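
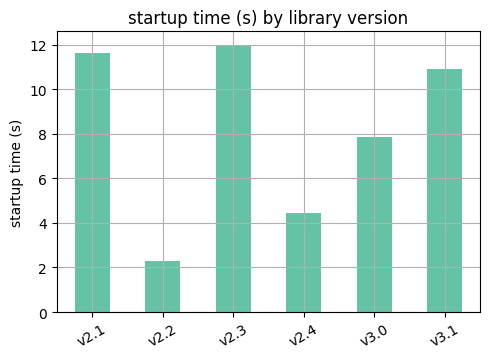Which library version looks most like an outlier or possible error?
v2.2

v2.2 ≈ 2; the rest sit between ≈ 4 and ≈ 12.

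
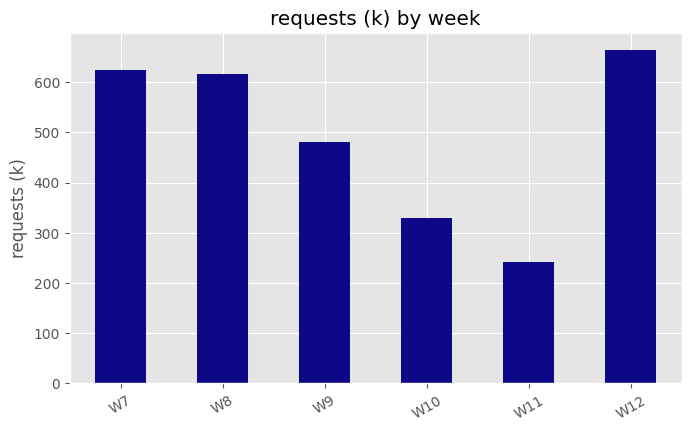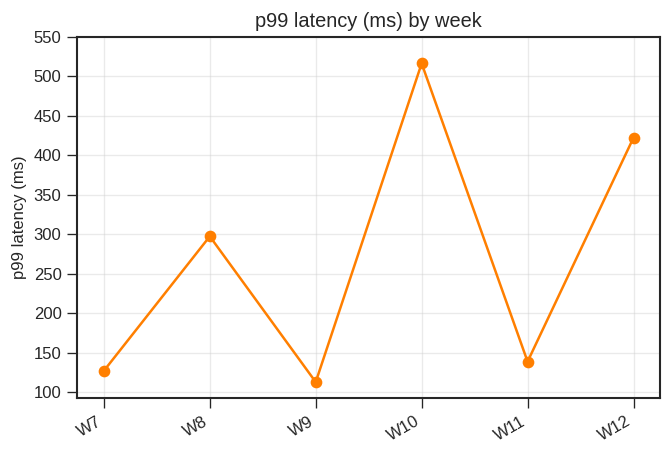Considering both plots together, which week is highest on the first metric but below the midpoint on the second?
W7

Chart 2 median p99 latency (ms) ≈ 200; below-median weeks: W7, W9, W11. Among those, W7 has the highest requests (k) (≈ 600).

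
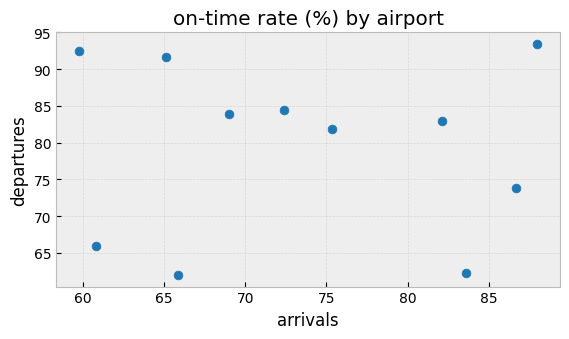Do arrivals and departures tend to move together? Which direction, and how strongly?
no clear correlation

Points are roughly uncorrelated; weak (|r| ≈ 0.0).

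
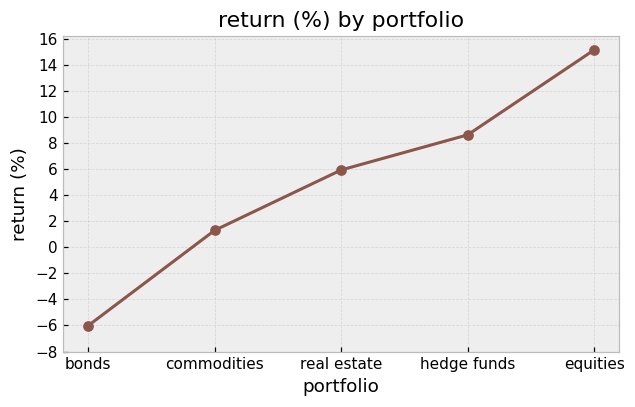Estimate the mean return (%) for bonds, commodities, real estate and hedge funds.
≈ 2

(-6 + 2 + 6 + 8) / 4 ≈ 2.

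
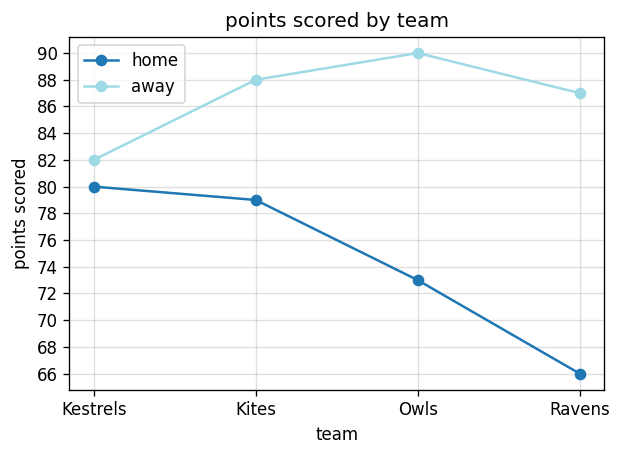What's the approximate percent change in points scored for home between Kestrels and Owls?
Kestrels ≈ 80, Owls ≈ 72; (72 − 80) / 80 ≈ -10%.

≈ -10%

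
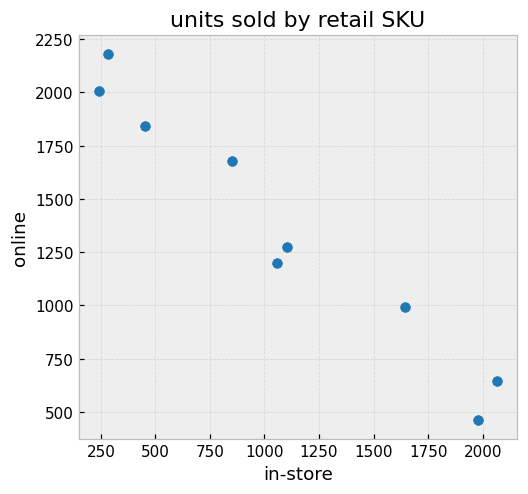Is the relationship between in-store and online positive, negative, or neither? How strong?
negative, strong

Points are negatively correlated; strong (|r| ≈ 1.0).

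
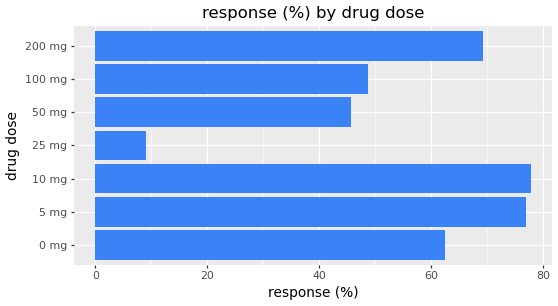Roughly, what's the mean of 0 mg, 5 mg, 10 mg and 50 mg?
(60 + 80 + 80 + 50) / 4 ≈ 68.

≈ 68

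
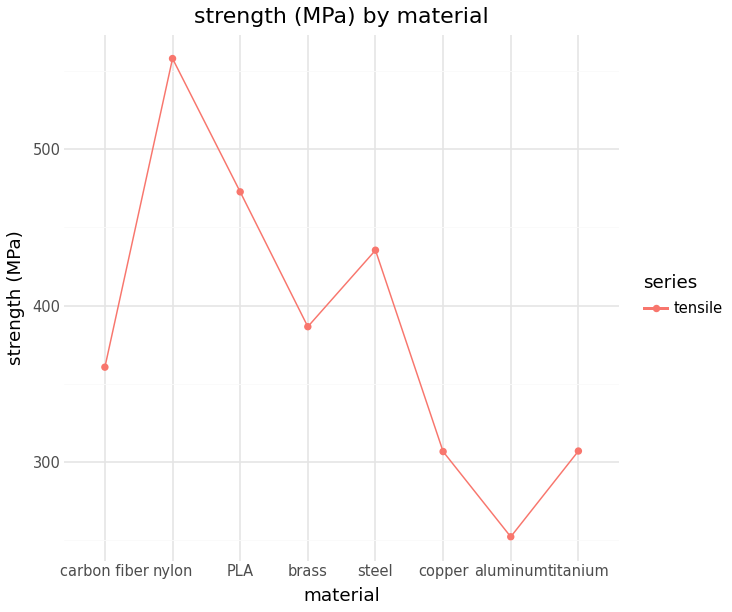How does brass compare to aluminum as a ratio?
brass ≈ 400, aluminum ≈ 250; 400/250 ≈ 1.6.

≈ 1.6×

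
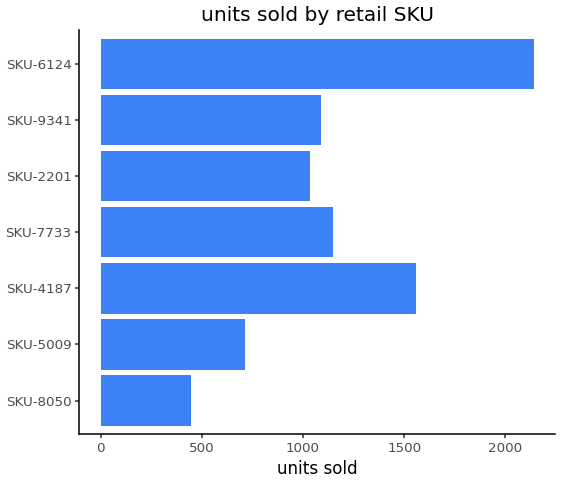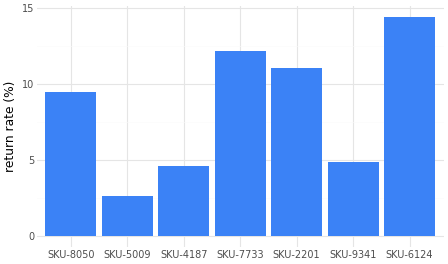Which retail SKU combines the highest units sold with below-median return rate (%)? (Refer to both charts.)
Chart 2 median return rate (%) ≈ 10; below-median retail SKUs: SKU-5009, SKU-4187, SKU-9341. Among those, SKU-4187 has the highest units sold (≈ 1600).

SKU-4187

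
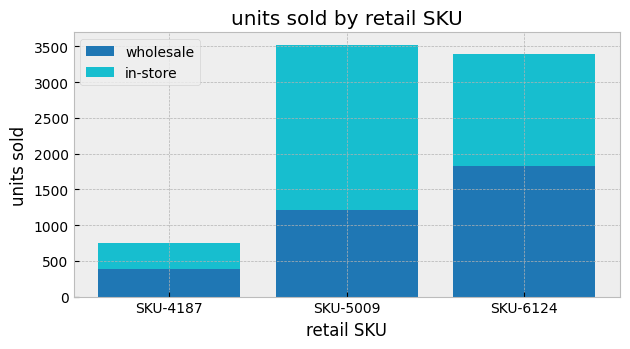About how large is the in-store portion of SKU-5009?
≈ 2500

in-store top ≈ 3500, bottom ≈ 1000; segment ≈ 2500.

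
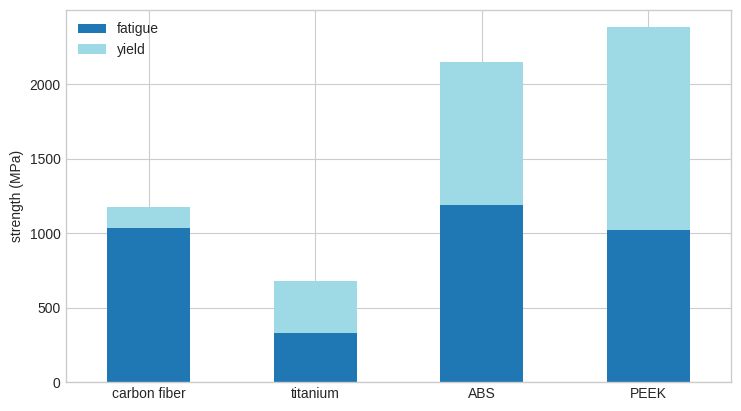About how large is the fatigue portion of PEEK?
fatigue top ≈ 1000, bottom ≈ 0; segment ≈ 1000.

≈ 1000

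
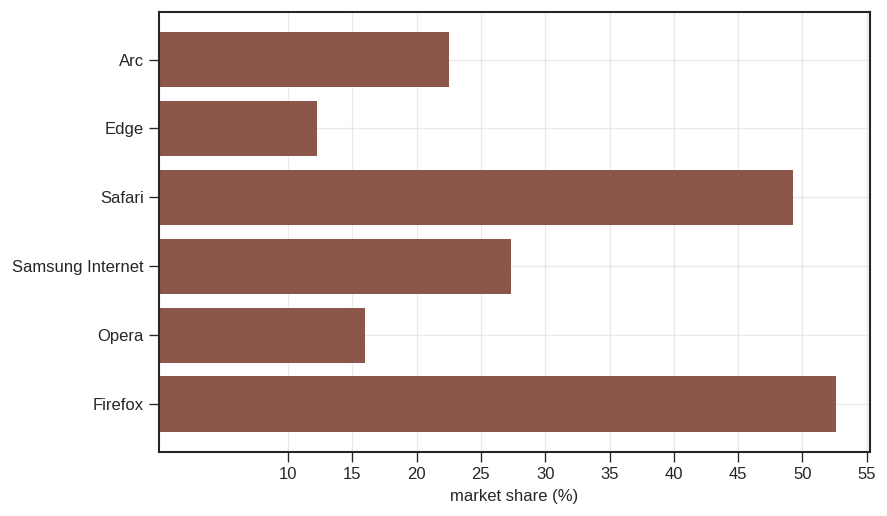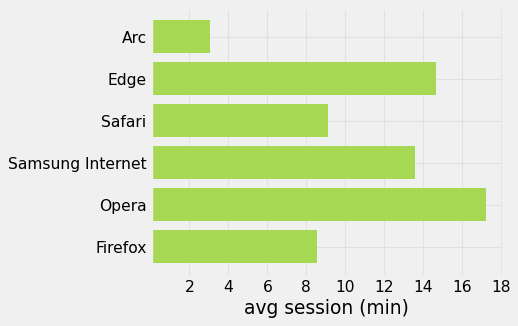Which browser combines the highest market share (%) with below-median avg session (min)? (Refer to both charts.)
Firefox

Chart 2 median avg session (min) ≈ 12; below-median browsers: Arc, Safari, Firefox. Among those, Firefox has the highest market share (%) (≈ 55).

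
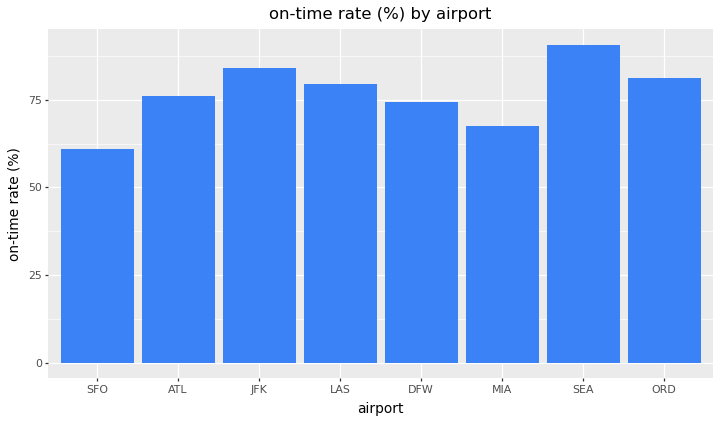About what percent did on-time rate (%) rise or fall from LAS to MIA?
LAS ≈ 80, MIA ≈ 70; (70 − 80) / 80 ≈ -12.5%.

≈ -12.5%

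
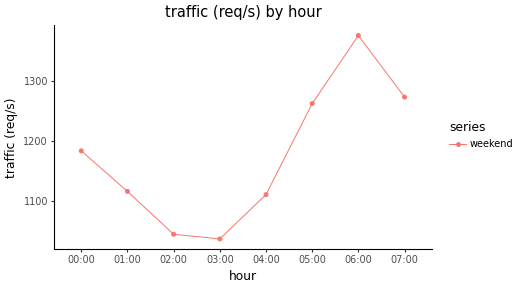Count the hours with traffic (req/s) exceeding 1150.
Above 1150: 00:00, 05:00, 06:00, 07:00.

4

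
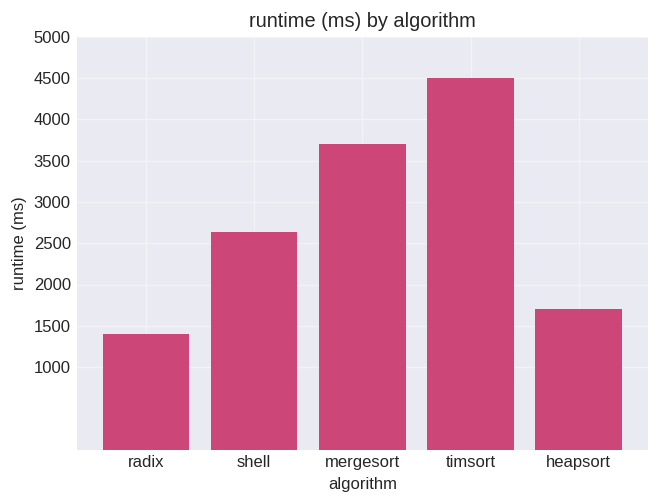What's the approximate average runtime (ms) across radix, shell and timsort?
≈ 2833

(1500 + 2500 + 4500) / 3 ≈ 2833.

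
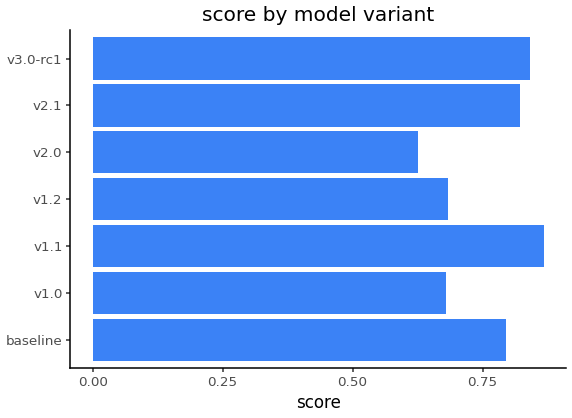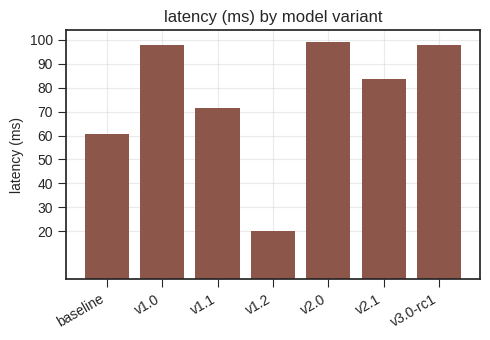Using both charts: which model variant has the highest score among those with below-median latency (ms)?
Chart 2 median latency (ms) ≈ 80; below-median model variants: baseline, v1.1, v1.2. Among those, v1.1 has the highest score (≈ 0.9).

v1.1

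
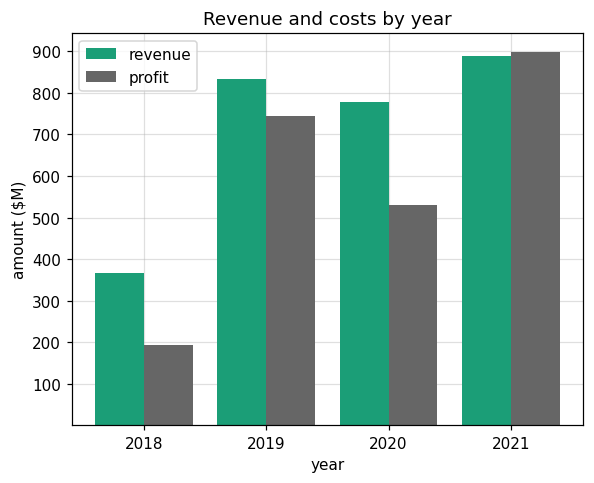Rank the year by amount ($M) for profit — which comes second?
2019

Top 3 for profit: 2021 ≈ 900, 2019 ≈ 700, 2020 ≈ 500.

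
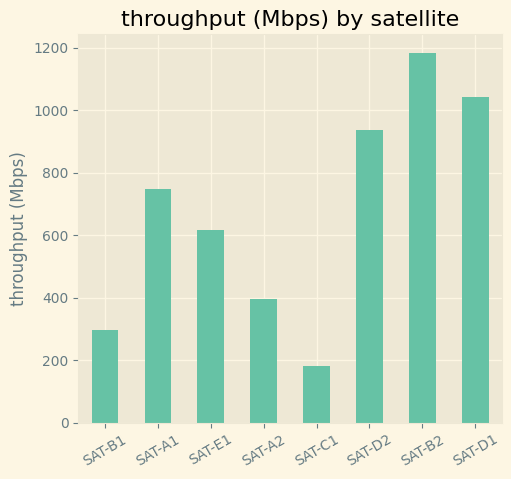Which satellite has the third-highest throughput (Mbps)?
SAT-D2

Top 4: SAT-B2 ≈ 1200, SAT-D1 ≈ 1000, SAT-D2 ≈ 900, SAT-A1 ≈ 700.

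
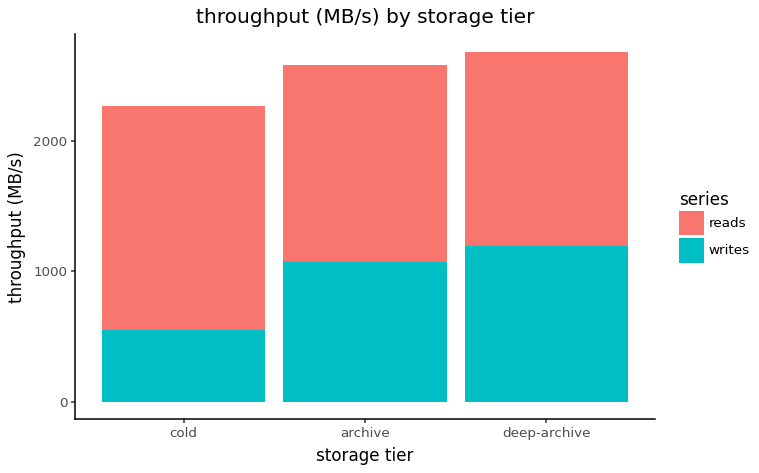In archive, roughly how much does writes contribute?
writes top ≈ 1000, bottom ≈ 0; segment ≈ 1000.

≈ 1000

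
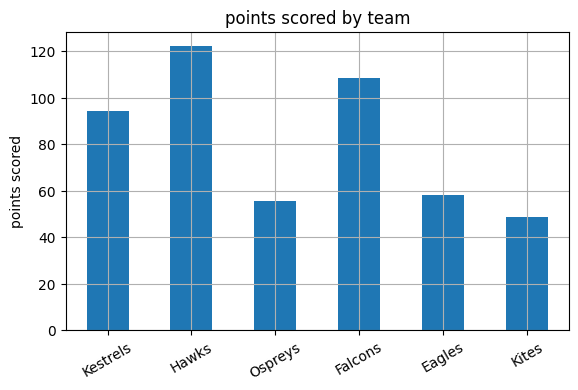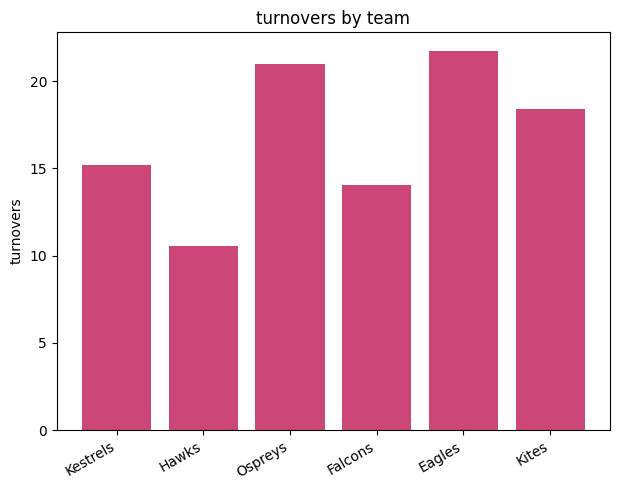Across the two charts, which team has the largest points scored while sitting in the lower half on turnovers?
Chart 2 median turnovers ≈ 16; below-median teams: Kestrels, Hawks, Falcons. Among those, Hawks has the highest points scored (≈ 120).

Hawks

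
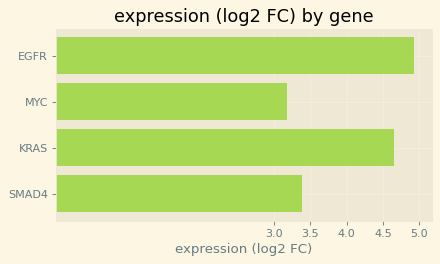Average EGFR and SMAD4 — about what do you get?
(5.0 + 3.5) / 2 ≈ 4.25.

≈ 4.25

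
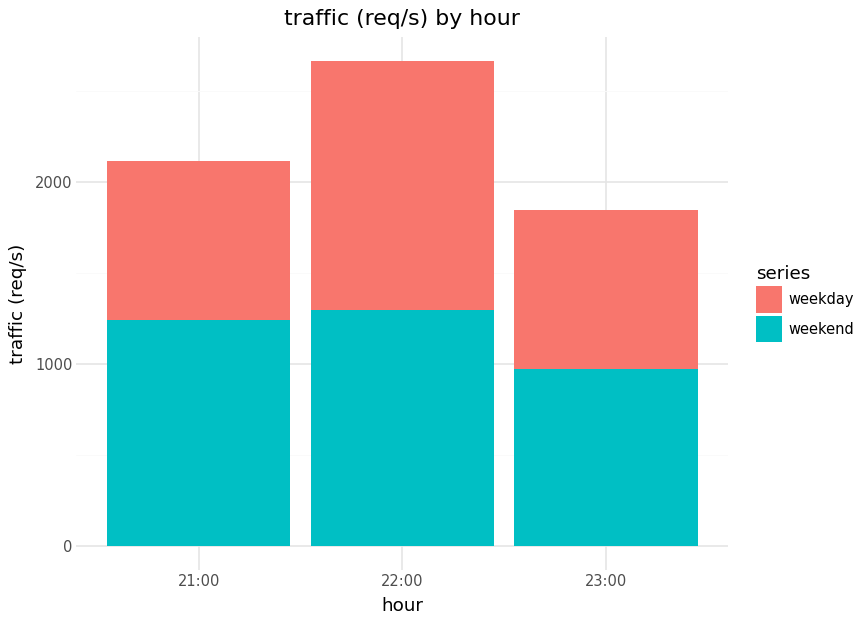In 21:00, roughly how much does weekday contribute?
≈ 1000

weekday top ≈ 2000, bottom ≈ 1000; segment ≈ 1000.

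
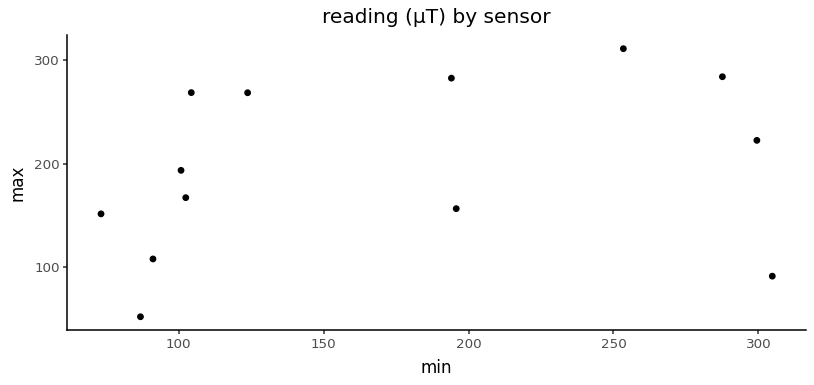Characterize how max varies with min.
positive, weak

Points are positively correlated; weak (|r| ≈ 0.3).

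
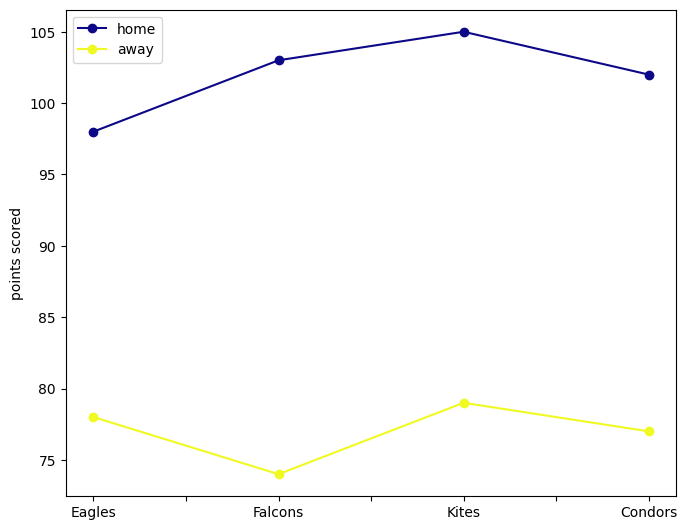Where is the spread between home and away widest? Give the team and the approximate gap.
Falcons: home ≈ 105, away ≈ 75 → gap ≈ 30. Next-largest (Kites) is only ≈ 25.

Falcons, ≈ 30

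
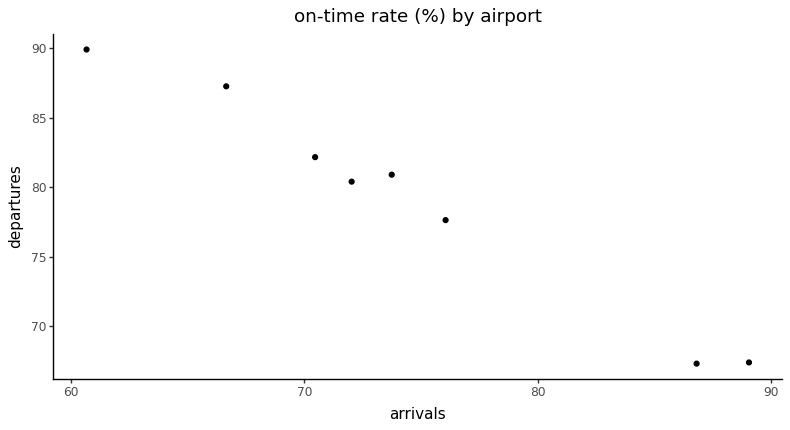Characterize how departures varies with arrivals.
negative, strong

Points are negatively correlated; strong (|r| ≈ 1.0).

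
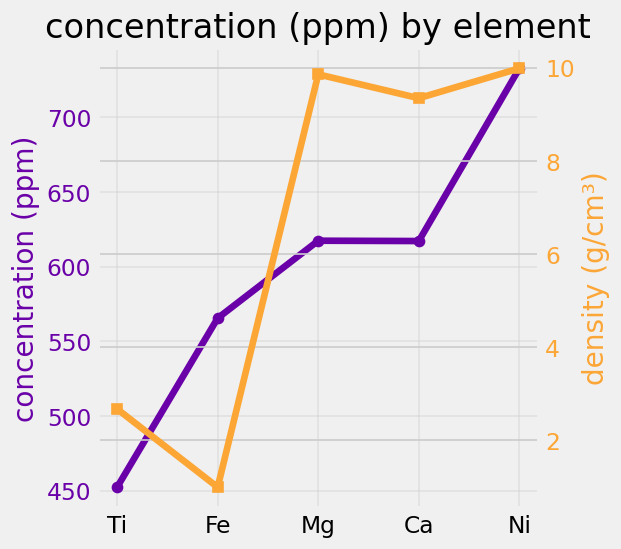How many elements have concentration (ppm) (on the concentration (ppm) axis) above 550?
4

Above 550: Fe, Mg, Ca, Ni.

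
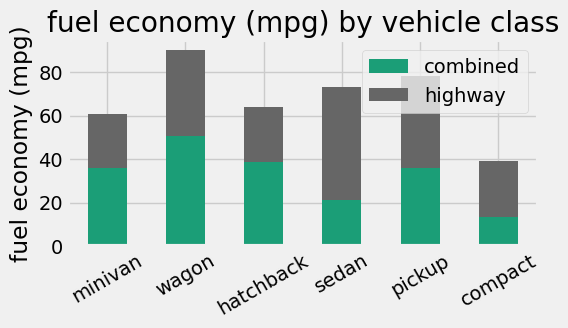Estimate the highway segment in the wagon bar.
highway top ≈ 90, bottom ≈ 50; segment ≈ 40.

≈ 40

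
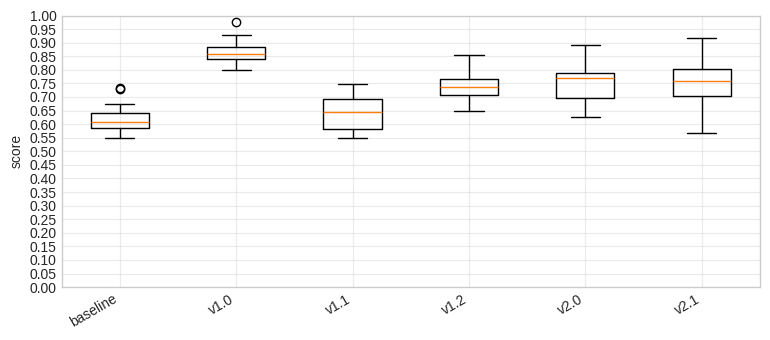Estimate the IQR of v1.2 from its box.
≈ 0.05

Q3 ≈ 0.75, Q1 ≈ 0.70; IQR ≈ 0.05.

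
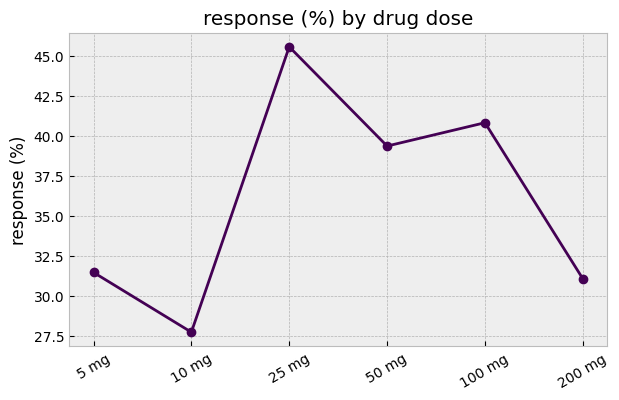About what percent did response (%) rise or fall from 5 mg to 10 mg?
5 mg ≈ 32, 10 mg ≈ 28; (28 − 32) / 32 ≈ -12.5%.

≈ -12.5%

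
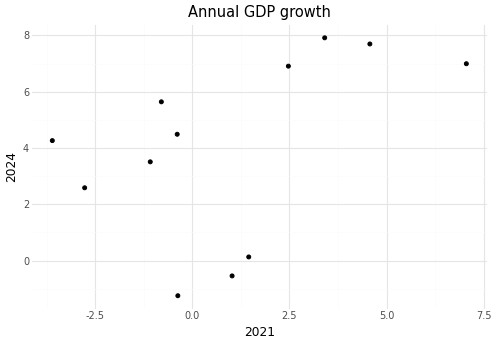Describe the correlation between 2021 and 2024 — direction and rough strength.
Points are positively correlated; moderate (|r| ≈ 0.5).

positive, moderate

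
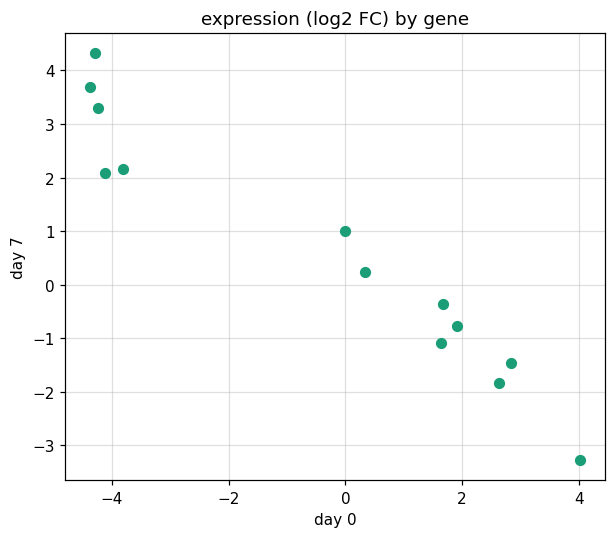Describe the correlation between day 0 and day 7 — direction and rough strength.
Points are negatively correlated; strong (|r| ≈ 1.0).

negative, strong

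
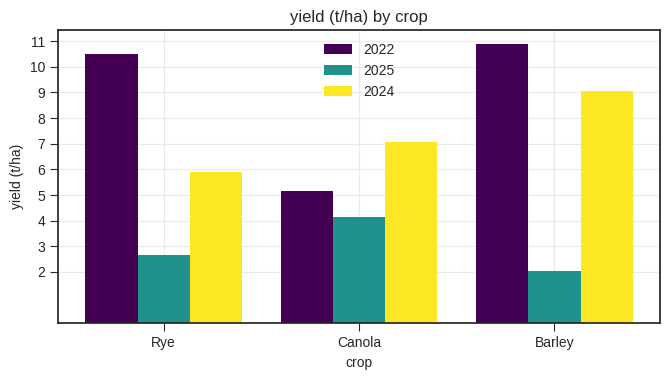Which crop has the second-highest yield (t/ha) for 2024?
Top 3 for 2024: Barley ≈ 9, Canola ≈ 7, Rye ≈ 6.

Canola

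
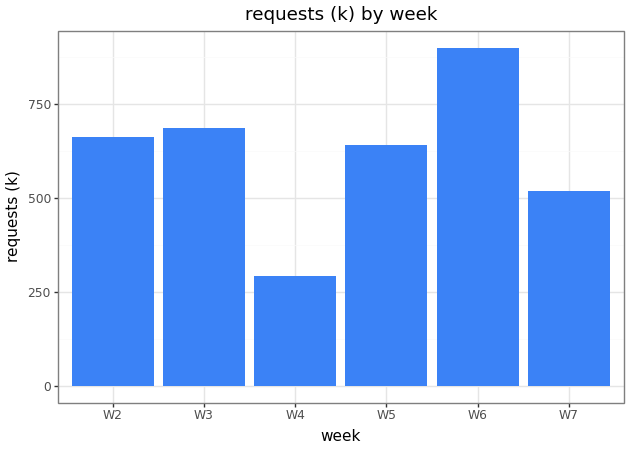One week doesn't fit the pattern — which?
W4

W4 ≈ 300; the rest sit between ≈ 500 and ≈ 900.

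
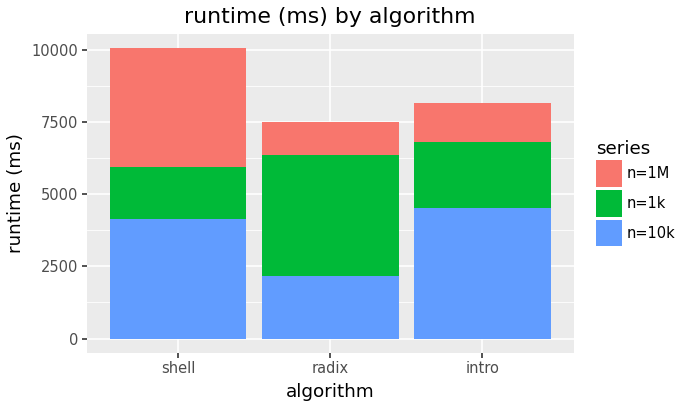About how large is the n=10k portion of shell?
≈ 4000

n=10k top ≈ 4000, bottom ≈ 0; segment ≈ 4000.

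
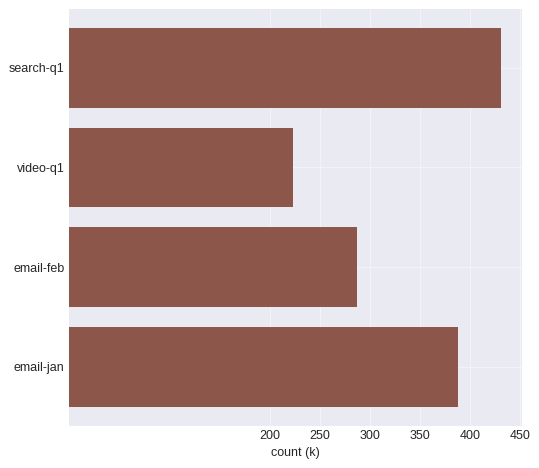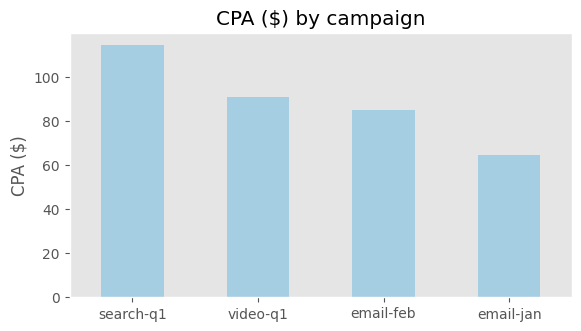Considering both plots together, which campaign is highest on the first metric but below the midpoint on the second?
email-jan

Chart 2 median CPA ($) ≈ 80; below-median campaigns: email-feb, email-jan. Among those, email-jan has the highest count (k) (≈ 400).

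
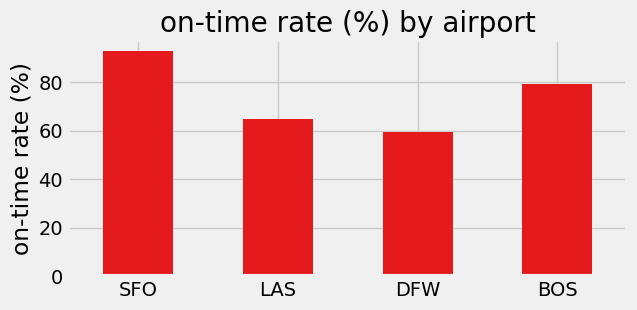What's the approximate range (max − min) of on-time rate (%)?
≈ 30

Max SFO ≈ 90, min DFW ≈ 60; range ≈ 30.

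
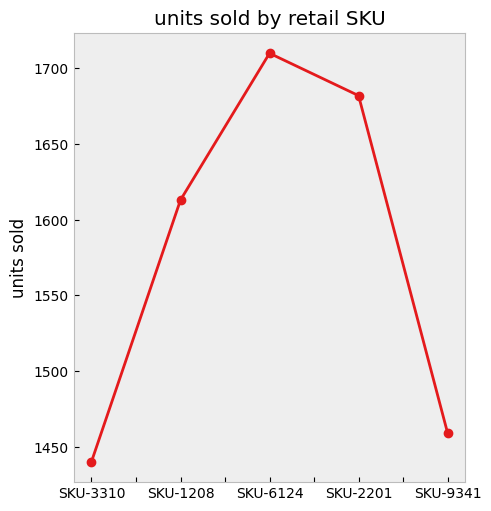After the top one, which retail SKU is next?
SKU-2201

Top 3: SKU-6124 ≈ 1700, SKU-2201 ≈ 1675, SKU-1208 ≈ 1625.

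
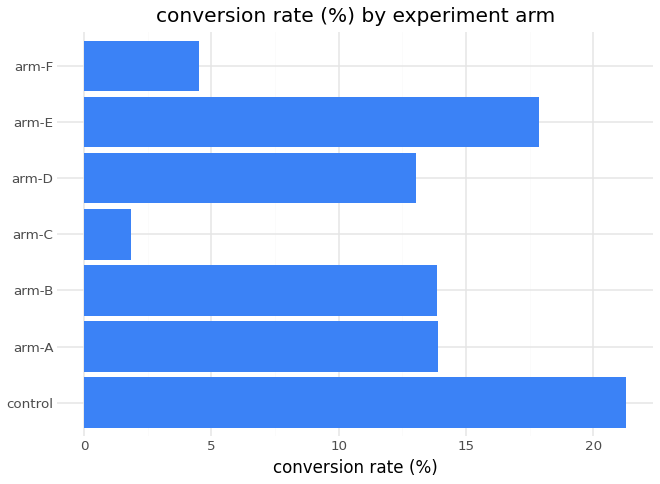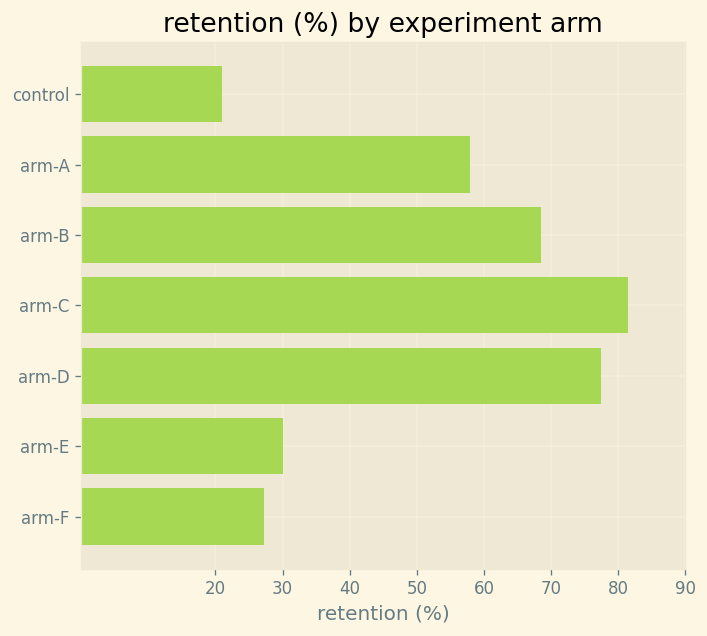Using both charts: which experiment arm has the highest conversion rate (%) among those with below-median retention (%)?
Chart 2 median retention (%) ≈ 60; below-median experiment arms: control, arm-E, arm-F. Among those, control has the highest conversion rate (%) (≈ 22).

control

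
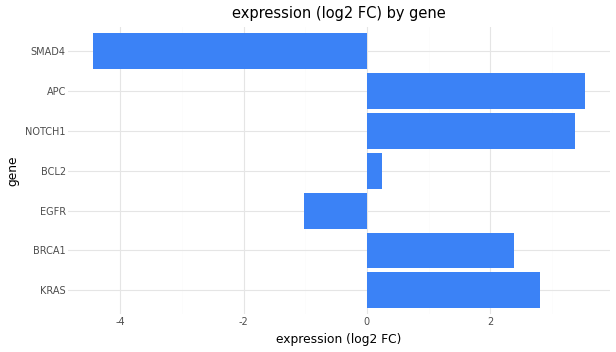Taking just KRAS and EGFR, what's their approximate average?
≈ 1

(3 + -1) / 2 ≈ 1.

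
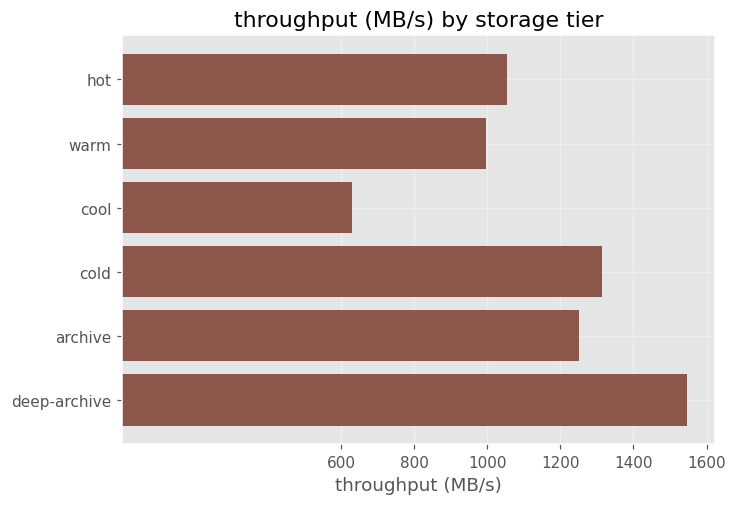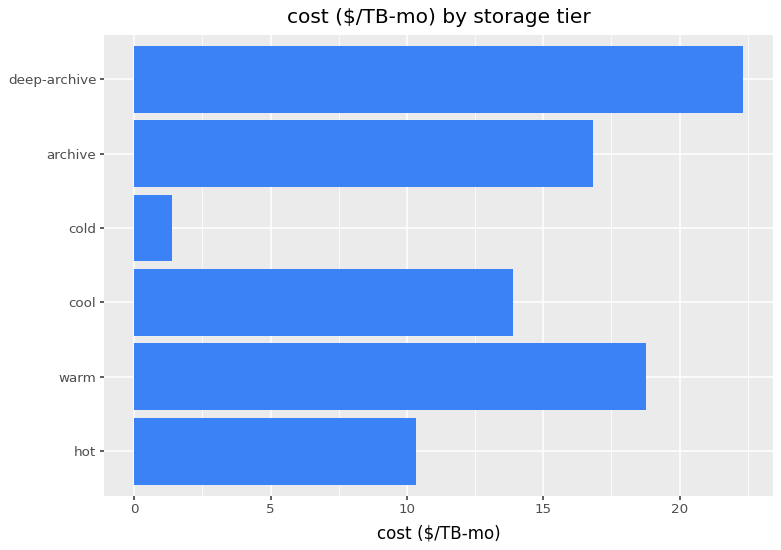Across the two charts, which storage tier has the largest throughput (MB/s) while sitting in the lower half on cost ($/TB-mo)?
cold

Chart 2 median cost ($/TB-mo) ≈ 15; below-median storage tiers: hot, cool, cold. Among those, cold has the highest throughput (MB/s) (≈ 1400).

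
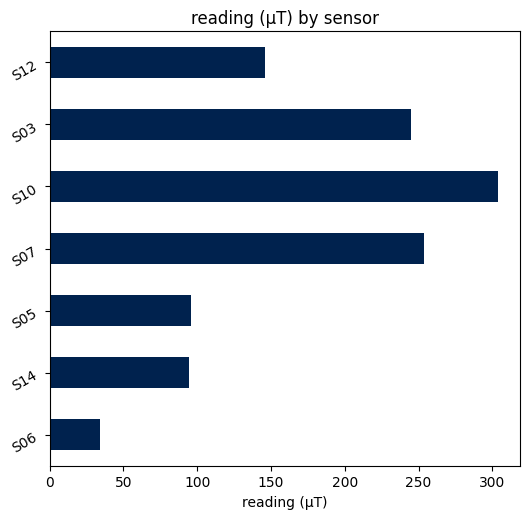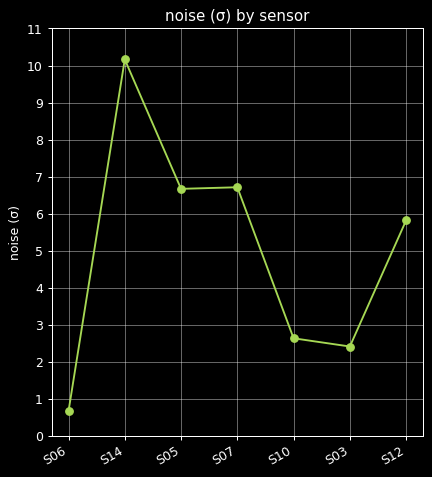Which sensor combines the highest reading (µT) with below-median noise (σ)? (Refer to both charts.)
S10

Chart 2 median noise (σ) ≈ 6; below-median sensors: S06, S10, S03. Among those, S10 has the highest reading (µT) (≈ 300).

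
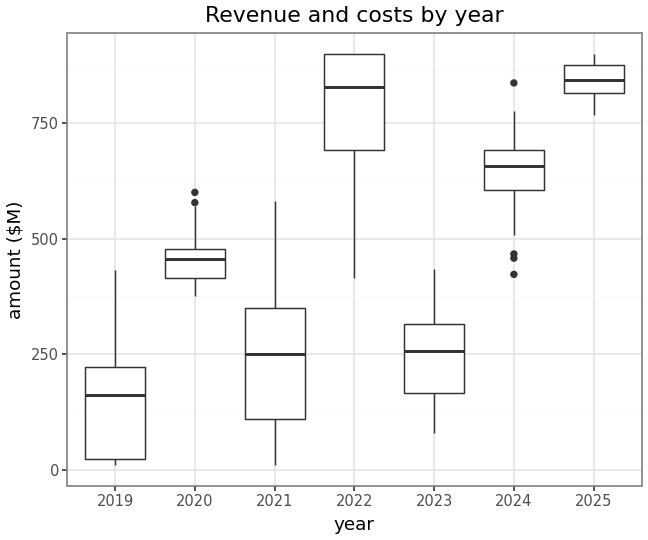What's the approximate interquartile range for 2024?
Q3 ≈ 700, Q1 ≈ 600; IQR ≈ 100.

≈ 100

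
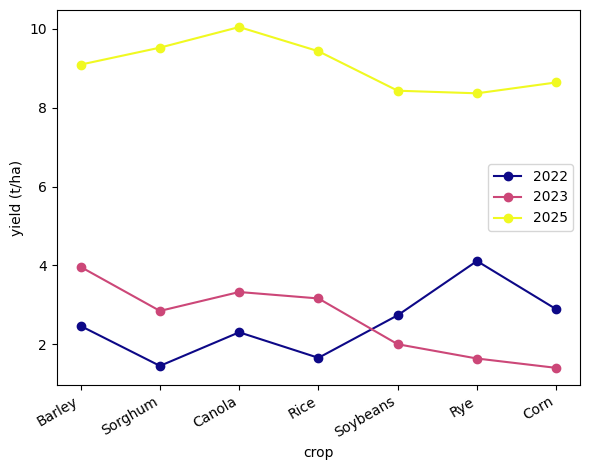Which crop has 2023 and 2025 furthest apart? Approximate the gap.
Corn, ≈ 8 t/ha

Corn: 2023 ≈ 1, 2025 ≈ 9 → gap ≈ 8. Next-largest (Rye) is only ≈ 6.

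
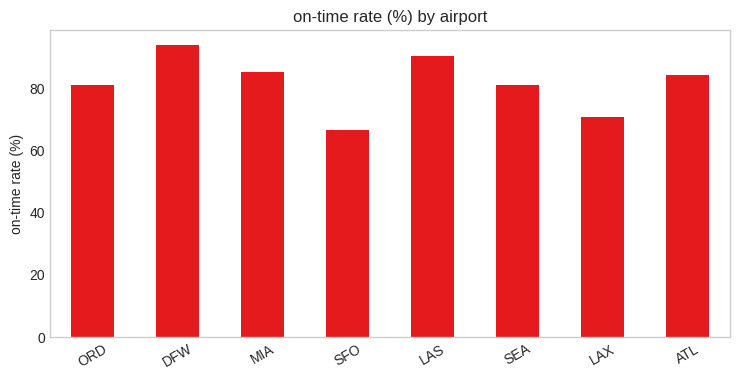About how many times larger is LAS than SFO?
LAS ≈ 90, SFO ≈ 70; 90/70 ≈ 1.29.

≈ 1.29×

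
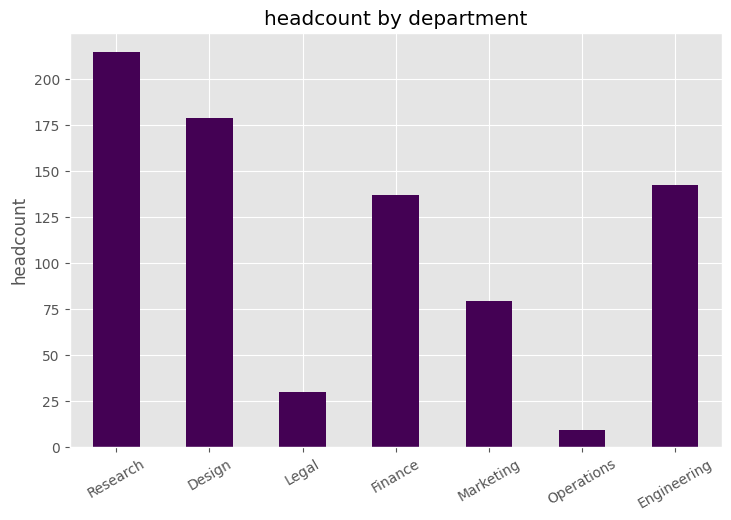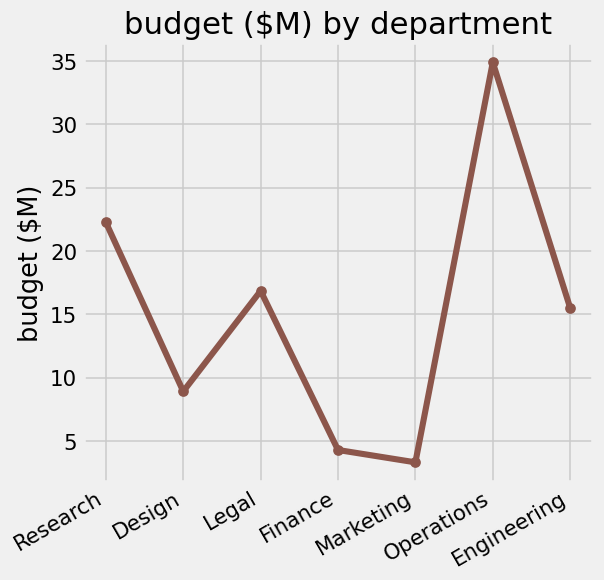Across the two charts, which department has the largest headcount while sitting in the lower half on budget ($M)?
Design

Chart 2 median budget ($M) ≈ 15; below-median departments: Design, Finance, Marketing. Among those, Design has the highest headcount (≈ 180).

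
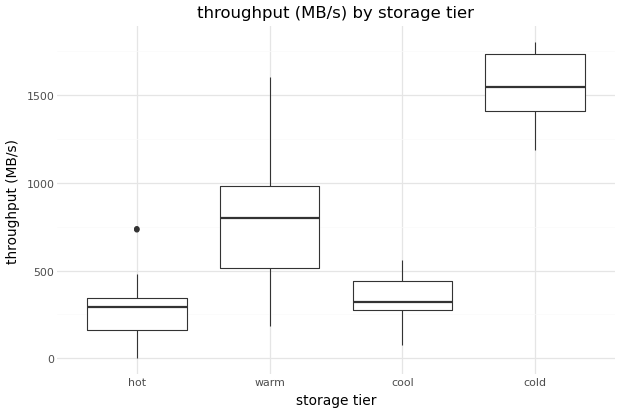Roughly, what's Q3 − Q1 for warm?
≈ 400

Q3 ≈ 1000, Q1 ≈ 600; IQR ≈ 400.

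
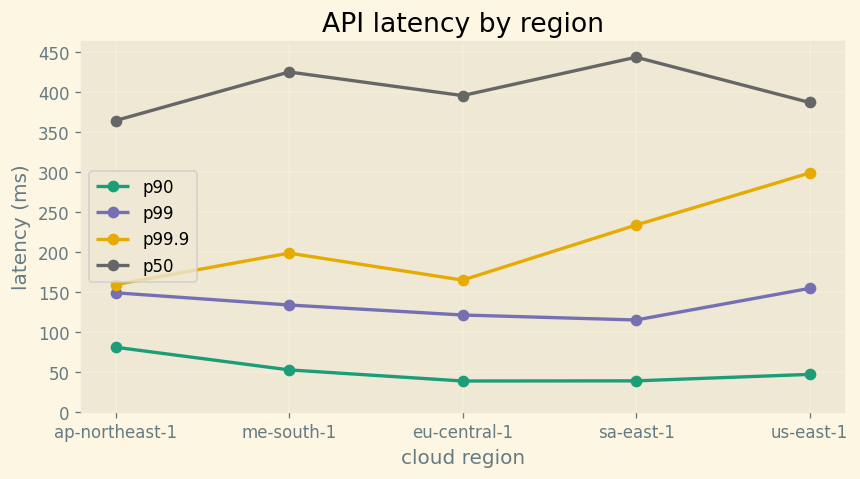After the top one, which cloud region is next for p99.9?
Top 3 for p99.9: us-east-1 ≈ 300, sa-east-1 ≈ 250, me-south-1 ≈ 200.

sa-east-1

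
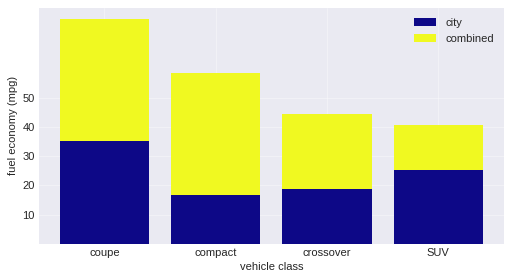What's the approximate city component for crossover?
city top ≈ 20, bottom ≈ 0; segment ≈ 20.

≈ 20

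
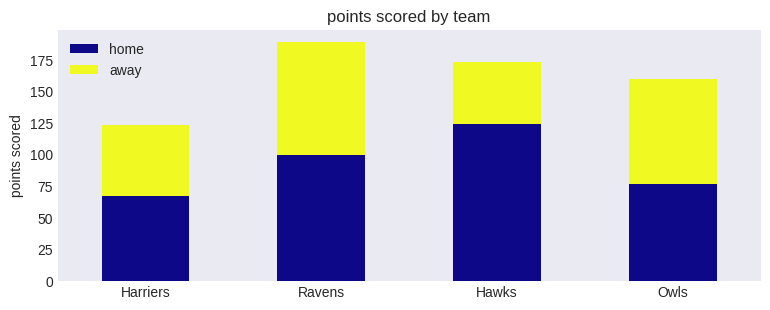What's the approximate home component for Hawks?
≈ 120

home top ≈ 120, bottom ≈ 0; segment ≈ 120.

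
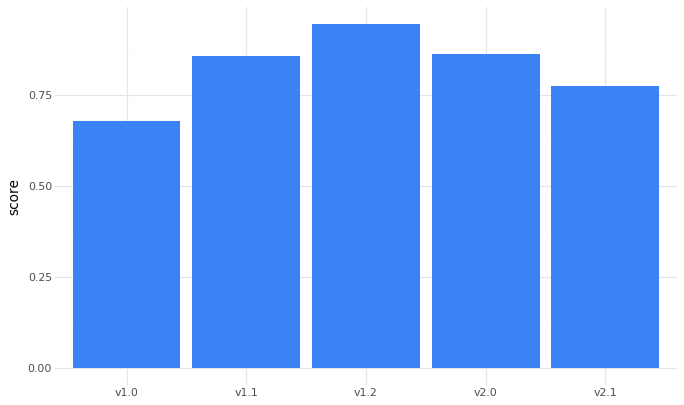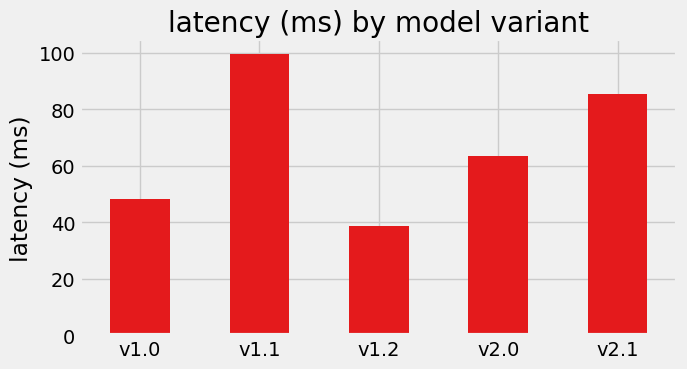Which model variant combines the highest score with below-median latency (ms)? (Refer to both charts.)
Chart 2 median latency (ms) ≈ 60; below-median model variants: v1.0, v1.2. Among those, v1.2 has the highest score (≈ 0.9).

v1.2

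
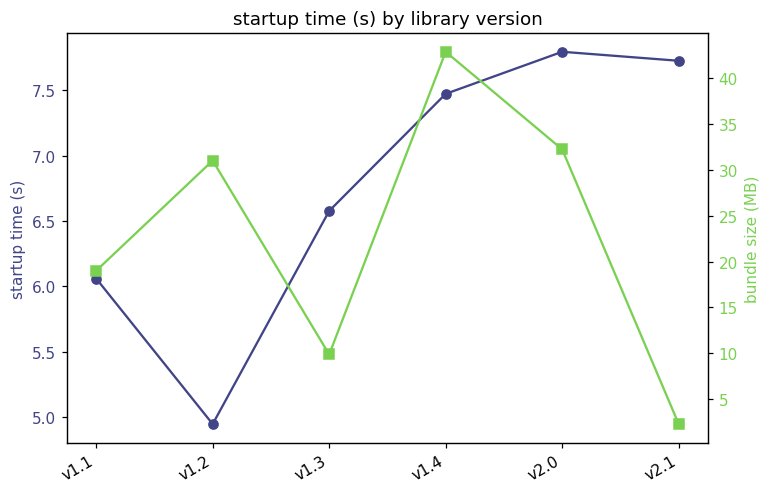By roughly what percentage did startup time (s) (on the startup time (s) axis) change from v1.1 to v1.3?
≈ +8.3%

v1.1 ≈ 6.0, v1.3 ≈ 6.5; (6.5 − 6.0) / 6.0 ≈ +8.3%.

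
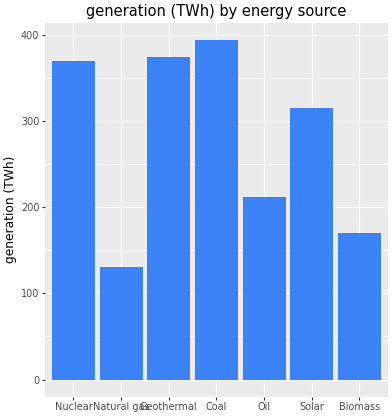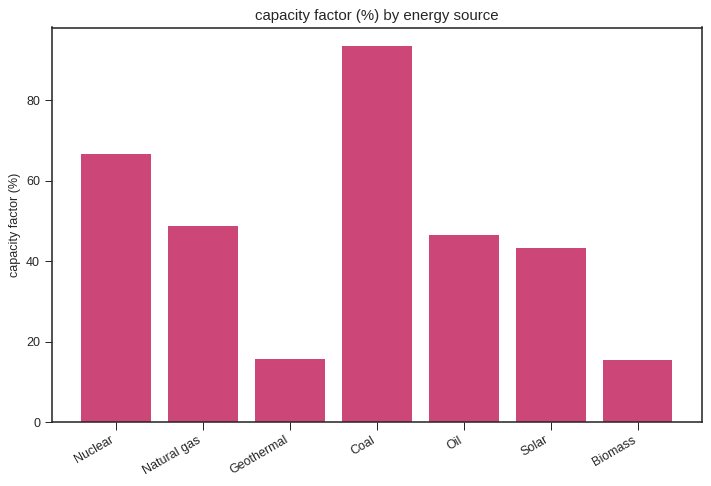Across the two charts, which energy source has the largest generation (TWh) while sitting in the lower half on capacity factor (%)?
Chart 2 median capacity factor (%) ≈ 50; below-median energy sources: Geothermal, Solar, Biomass. Among those, Geothermal has the highest generation (TWh) (≈ 350).

Geothermal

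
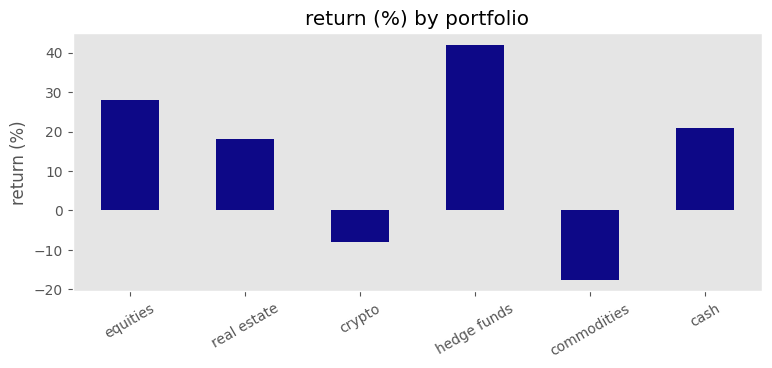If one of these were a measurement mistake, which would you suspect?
commodities

commodities ≈ -20; the rest sit between ≈ -10 and ≈ 40.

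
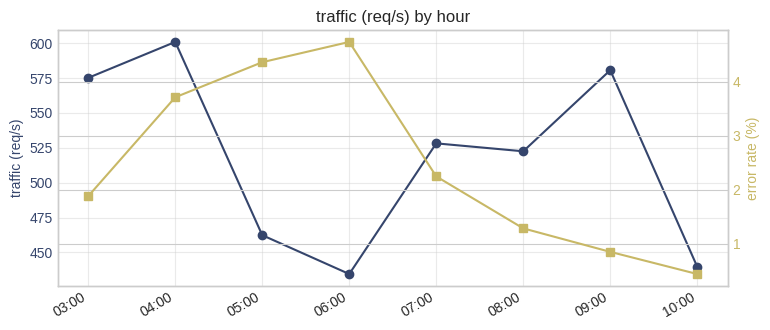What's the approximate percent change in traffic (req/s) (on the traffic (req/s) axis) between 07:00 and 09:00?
≈ +11.5%

07:00 ≈ 520, 09:00 ≈ 580; (580 − 520) / 520 ≈ +11.5%.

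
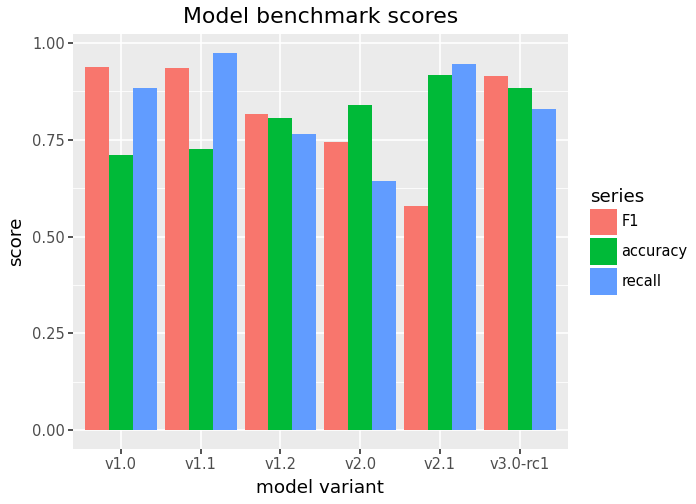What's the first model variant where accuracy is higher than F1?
v2.0

v1.2: accuracy ≈ 0.8 vs F1 ≈ 0.8 (not yet); v2.0: accuracy ≈ 0.8 vs F1 ≈ 0.7 (first crossover).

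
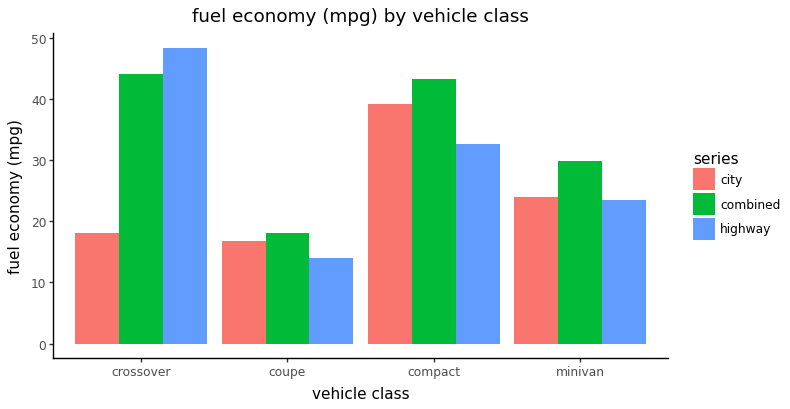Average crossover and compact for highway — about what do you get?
≈ 42

(50 + 35) / 2 ≈ 42.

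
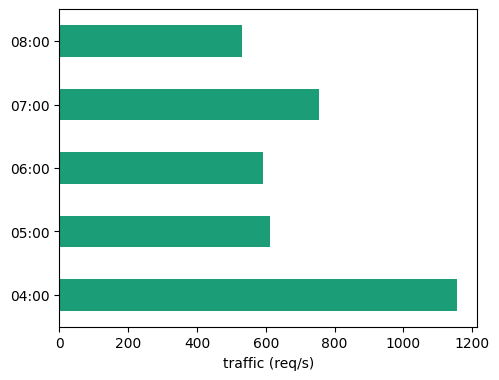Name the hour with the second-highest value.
07:00

Top 3: 04:00 ≈ 1200, 07:00 ≈ 800, 05:00 ≈ 600.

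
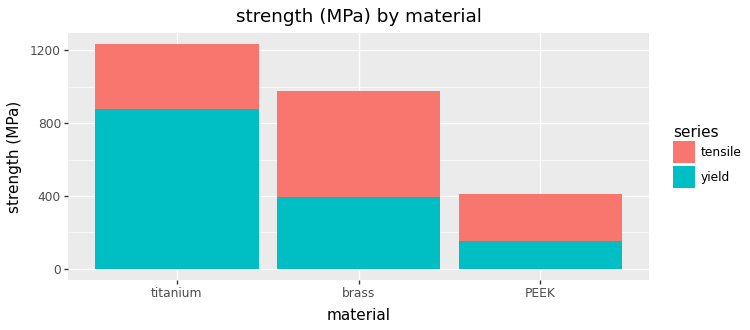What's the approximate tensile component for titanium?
≈ 400

tensile top ≈ 1200, bottom ≈ 800; segment ≈ 400.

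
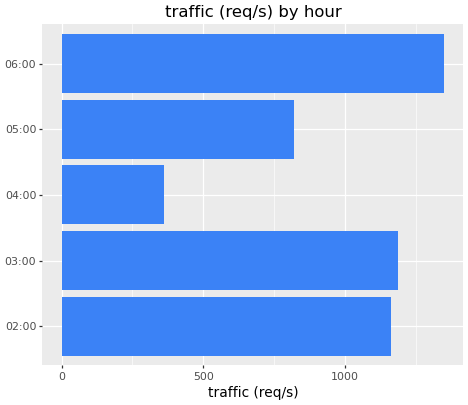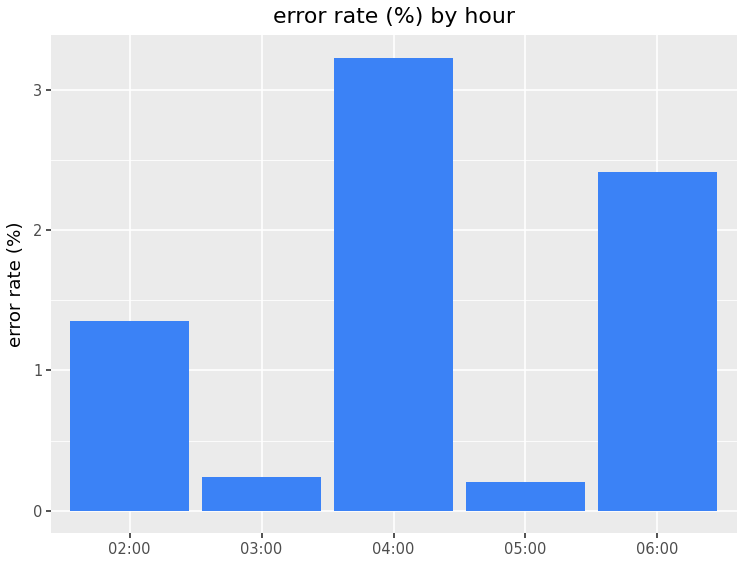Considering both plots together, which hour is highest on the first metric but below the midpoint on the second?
Chart 2 median error rate (%) ≈ 1.5; below-median hours: 03:00, 05:00. Among those, 03:00 has the highest traffic (req/s) (≈ 1200).

03:00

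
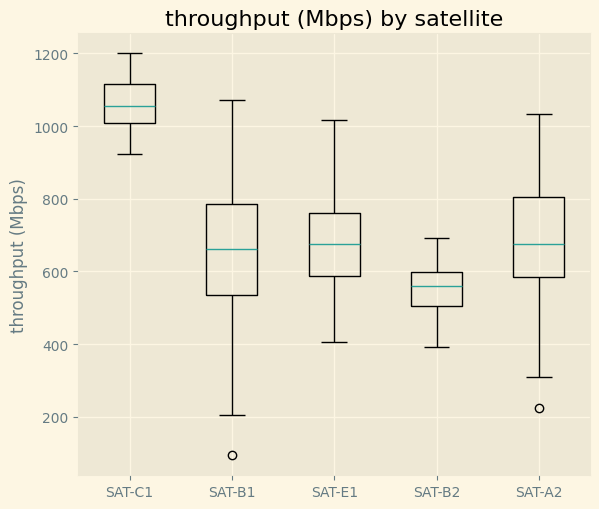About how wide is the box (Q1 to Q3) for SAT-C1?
Q3 ≈ 1100, Q1 ≈ 1000; IQR ≈ 100.

≈ 100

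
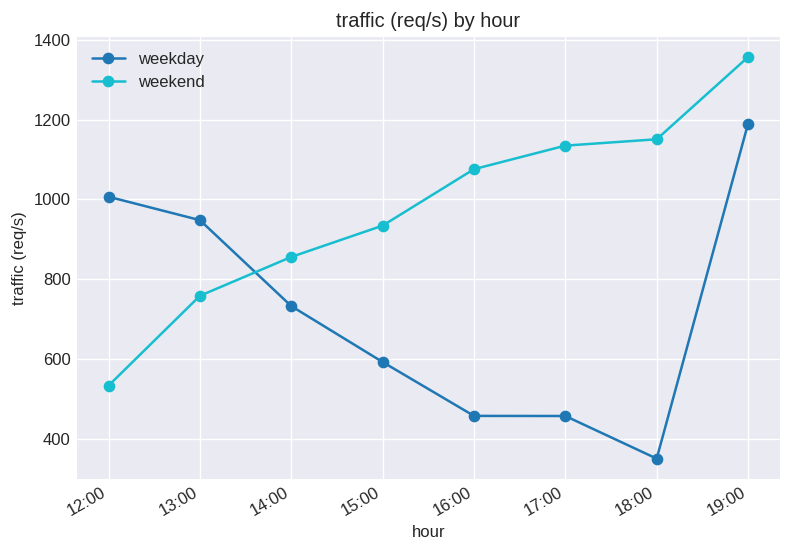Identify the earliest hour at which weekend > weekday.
14:00

13:00: weekend ≈ 800 vs weekday ≈ 900 (not yet); 14:00: weekend ≈ 900 vs weekday ≈ 700 (first crossover).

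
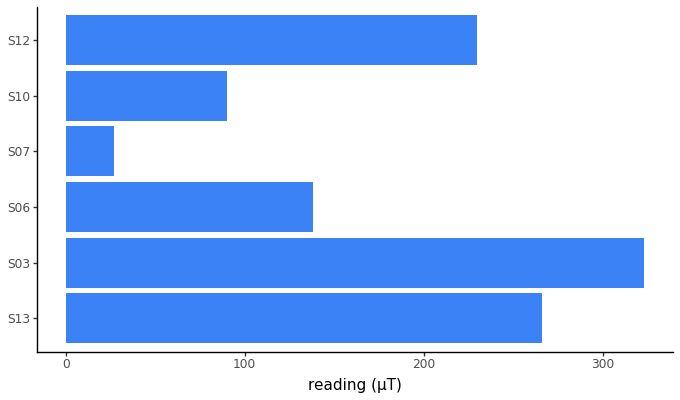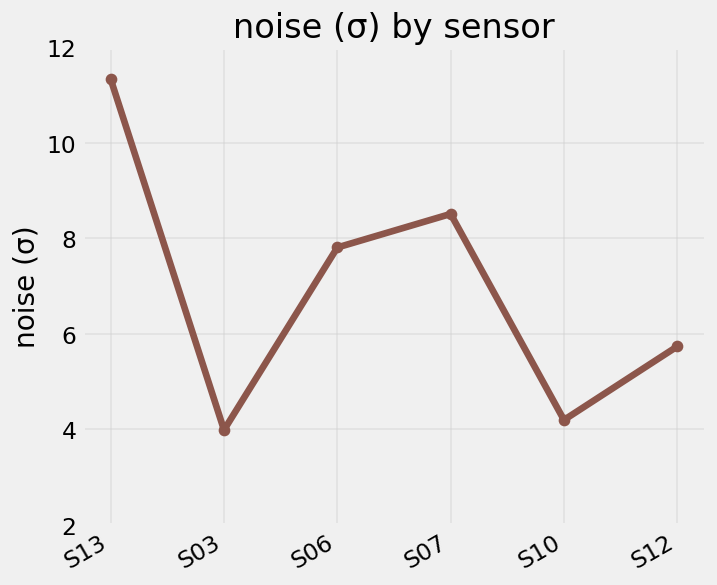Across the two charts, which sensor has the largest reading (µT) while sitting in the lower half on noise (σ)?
Chart 2 median noise (σ) ≈ 6; below-median sensors: S03, S10, S12. Among those, S03 has the highest reading (µT) (≈ 300).

S03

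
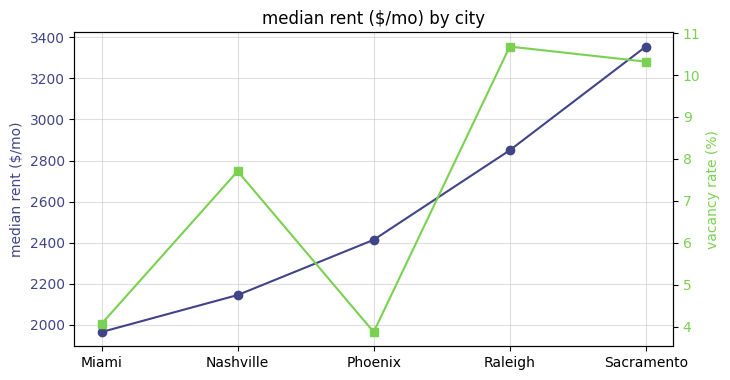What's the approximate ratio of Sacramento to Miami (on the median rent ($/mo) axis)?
≈ 1.7×

Sacramento ≈ 3400, Miami ≈ 2000; 3400/2000 ≈ 1.7.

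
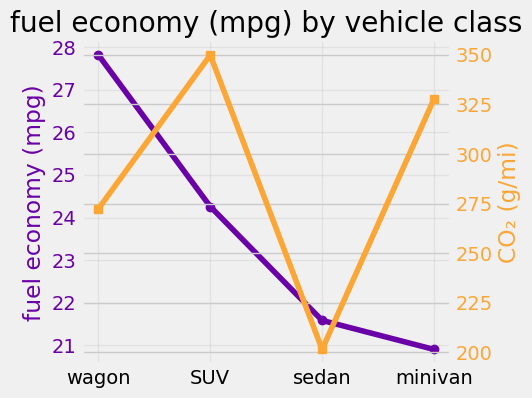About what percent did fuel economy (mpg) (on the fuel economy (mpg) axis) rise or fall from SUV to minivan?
SUV ≈ 24, minivan ≈ 21; (21 − 24) / 24 ≈ -12.5%.

≈ -12.5%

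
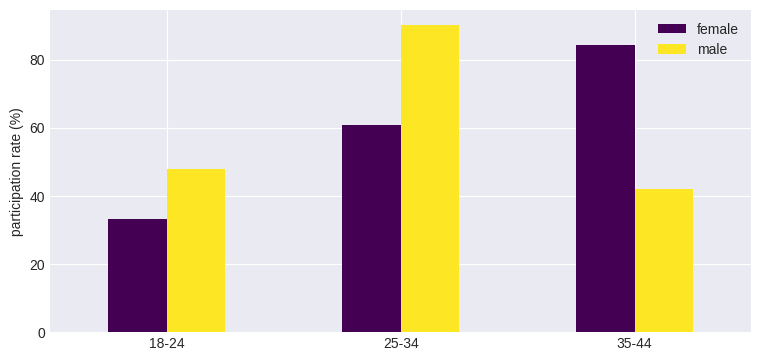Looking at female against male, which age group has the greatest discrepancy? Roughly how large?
35-44, ≈ 40 %

35-44: female ≈ 80, male ≈ 40 → gap ≈ 40. Next-largest (25-34) is only ≈ 30.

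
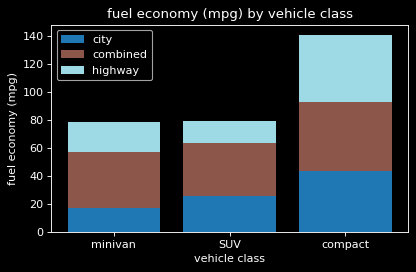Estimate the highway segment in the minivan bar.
highway top ≈ 80, bottom ≈ 60; segment ≈ 20.

≈ 20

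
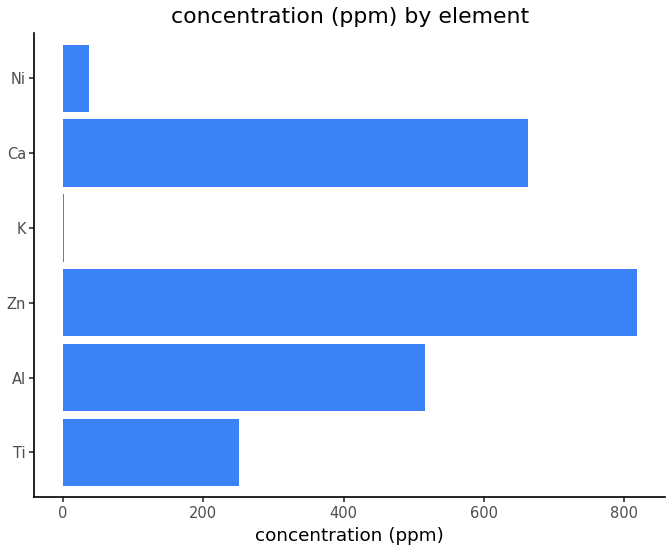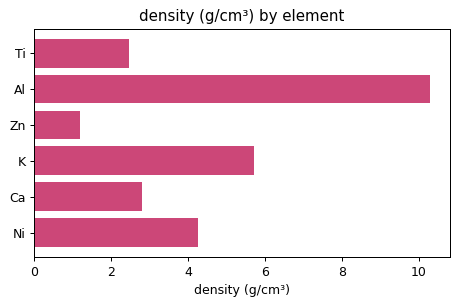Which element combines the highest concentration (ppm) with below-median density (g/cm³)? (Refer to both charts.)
Chart 2 median density (g/cm³) ≈ 4; below-median elements: Ti, Zn, Ca. Among those, Zn has the highest concentration (ppm) (≈ 800).

Zn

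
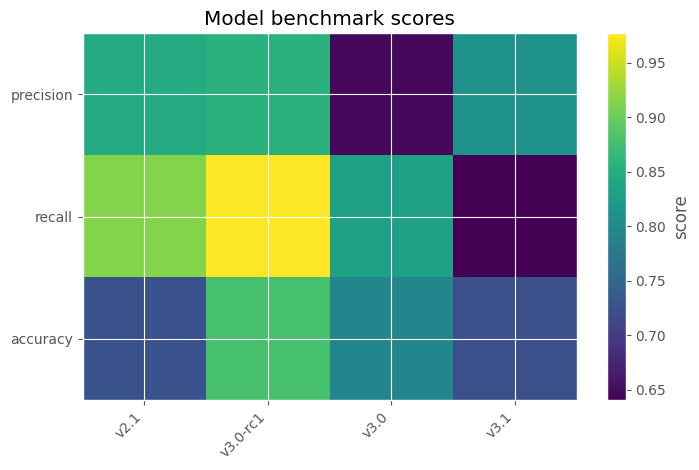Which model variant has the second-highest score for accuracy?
Top 3 for accuracy: v3.0-rc1 ≈ 0.90, v3.0 ≈ 0.80, v2.1 ≈ 0.75.

v3.0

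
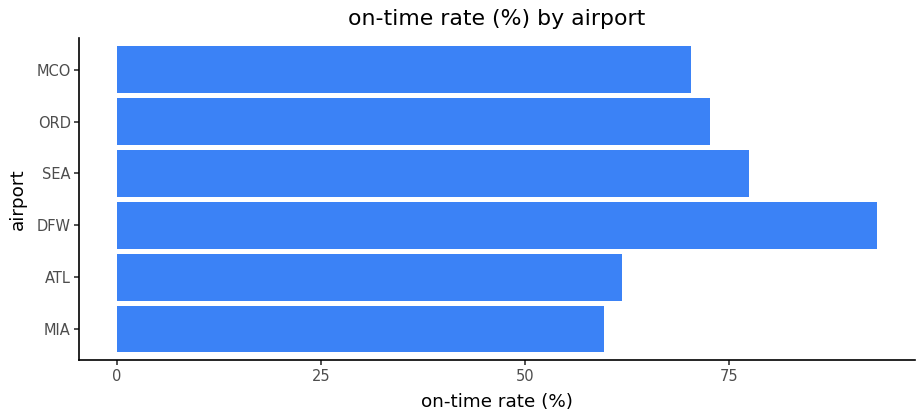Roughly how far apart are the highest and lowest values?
≈ 30

Max DFW ≈ 90, min MIA ≈ 60; range ≈ 30.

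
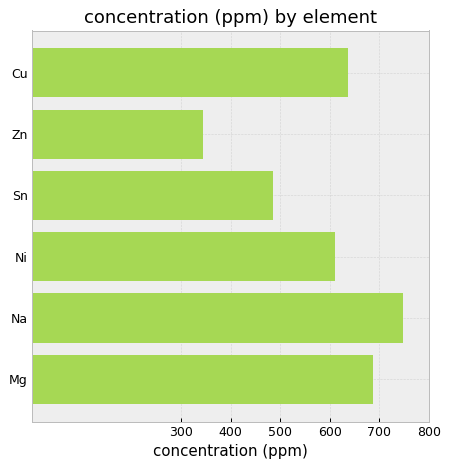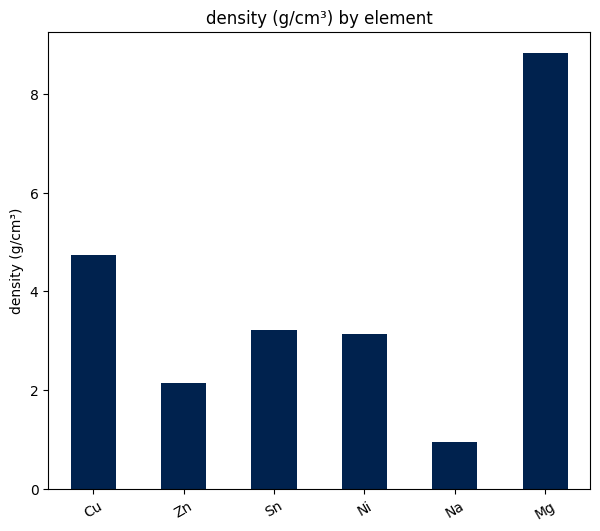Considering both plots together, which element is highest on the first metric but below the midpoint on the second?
Na

Chart 2 median density (g/cm³) ≈ 3; below-median elements: Zn, Ni, Na. Among those, Na has the highest concentration (ppm) (≈ 700).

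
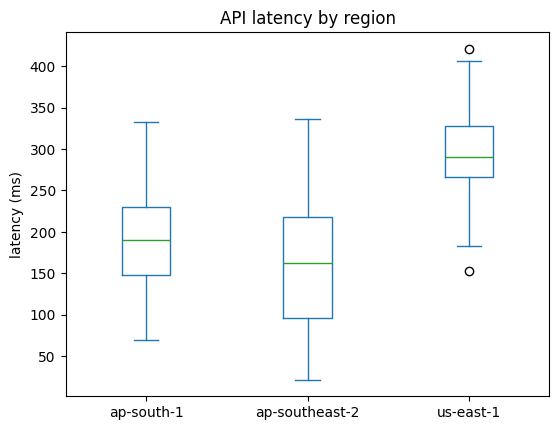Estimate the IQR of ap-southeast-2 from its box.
Q3 ≈ 220, Q1 ≈ 100; IQR ≈ 120.

≈ 120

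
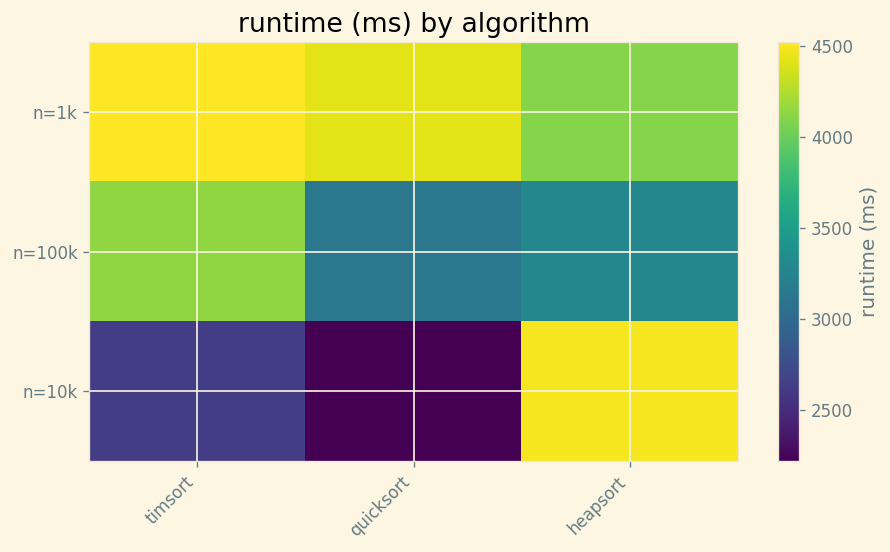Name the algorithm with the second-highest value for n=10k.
Top 3 for n=10k: heapsort ≈ 4400, timsort ≈ 2600, quicksort ≈ 2200.

timsort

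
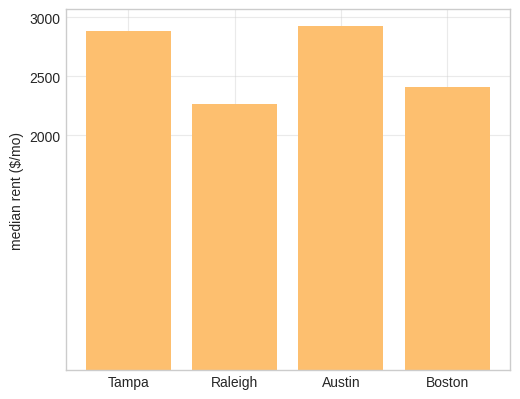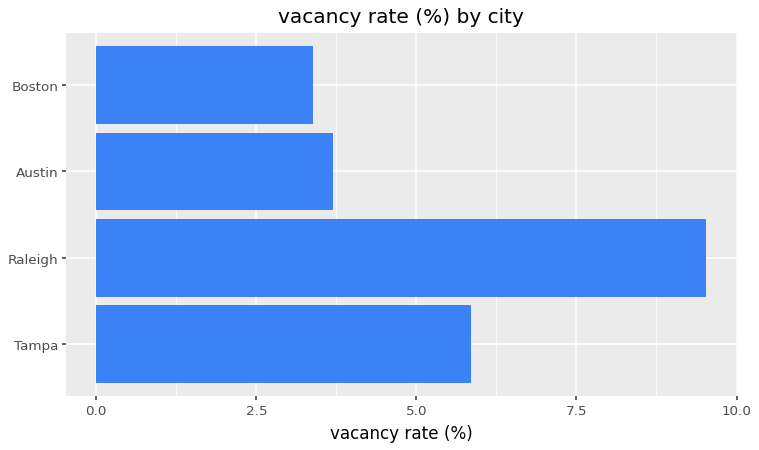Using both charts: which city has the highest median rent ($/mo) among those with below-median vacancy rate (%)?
Austin

Chart 2 median vacancy rate (%) ≈ 5; below-median cities: Austin, Boston. Among those, Austin has the highest median rent ($/mo) (≈ 3000).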